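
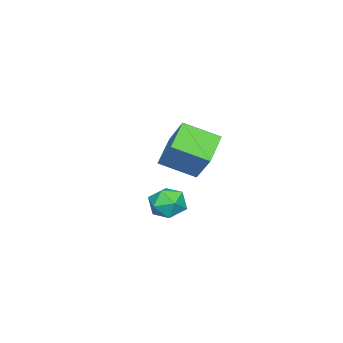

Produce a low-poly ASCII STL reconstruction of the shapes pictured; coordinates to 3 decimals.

solid 
facet normal -0.648 0.749 0.138
outer loop
vertex 2.682 0.51 2.0
vertex 1.938 -0.158 2.137
vertex 2.479 0.164 2.927
endloop
endfacet
facet normal 0.008 0.936 0.351
outer loop
vertex 2.682 0.51 2.0
vertex 2.479 0.164 2.927
vertex 3.437 0.269 2.626
endloop
endfacet
facet normal 0.449 0.869 -0.207
outer loop
vertex 2.682 0.51 2.0
vertex 3.437 0.269 2.626
vertex 3.488 0.011 1.652
endloop
endfacet
facet normal 0.067 0.641 -0.764
outer loop
vertex 2.682 0.51 2.0
vertex 3.488 0.011 1.652
vertex 2.562 -0.252 1.35
endloop
endfacet
facet normal -0.611 0.567 -0.552
outer loop
vertex 2.682 0.51 2.0
vertex 2.562 -0.252 1.35
vertex 1.938 -0.158 2.137
endloop
endfacet
facet normal 0.216 0.474 0.854
outer loop
vertex 3.437 0.269 2.626
vertex 2.479 0.164 2.927
vertex 3.158 -0.548 3.15
endloop
endfacet
facet normal -0.844 0.173 0.508
outer loop
vertex 2.479 0.164 2.927
vertex 1.938 -0.158 2.137
vertex 2.232 -0.811 2.848
endloop
endfacet
facet normal -0.785 -0.122 -0.608
outer loop
vertex 1.938 -0.158 2.137
vertex 2.562 -0.252 1.35
vertex 2.283 -1.069 1.874
endloop
endfacet
facet normal 0.310 -0.002 -0.951
outer loop
vertex 2.562 -0.252 1.35
vertex 3.488 0.011 1.652
vertex 3.241 -0.964 1.573
endloop
endfacet
facet normal 0.929 0.366 -0.048
outer loop
vertex 3.488 0.011 1.652
vertex 3.437 0.269 2.626
vertex 3.782 -0.642 2.363
endloop
endfacet
facet normal -0.067 -0.641 0.764
outer loop
vertex 3.038 -1.31 2.5
vertex 3.158 -0.548 3.15
vertex 2.232 -0.811 2.848
endloop
endfacet
facet normal -0.449 -0.869 0.207
outer loop
vertex 3.038 -1.31 2.5
vertex 2.232 -0.811 2.848
vertex 2.283 -1.069 1.874
endloop
endfacet
facet normal -0.008 -0.936 -0.351
outer loop
vertex 3.038 -1.31 2.5
vertex 2.283 -1.069 1.874
vertex 3.241 -0.964 1.573
endloop
endfacet
facet normal 0.648 -0.749 -0.138
outer loop
vertex 3.038 -1.31 2.5
vertex 3.241 -0.964 1.573
vertex 3.782 -0.642 2.363
endloop
endfacet
facet normal 0.611 -0.567 0.552
outer loop
vertex 3.038 -1.31 2.5
vertex 3.782 -0.642 2.363
vertex 3.158 -0.548 3.15
endloop
endfacet
facet normal -0.310 0.002 0.951
outer loop
vertex 2.232 -0.811 2.848
vertex 3.158 -0.548 3.15
vertex 2.479 0.164 2.927
endloop
endfacet
facet normal -0.929 -0.366 0.048
outer loop
vertex 2.283 -1.069 1.874
vertex 2.232 -0.811 2.848
vertex 1.938 -0.158 2.137
endloop
endfacet
facet normal -0.216 -0.474 -0.854
outer loop
vertex 3.241 -0.964 1.573
vertex 2.283 -1.069 1.874
vertex 2.562 -0.252 1.35
endloop
endfacet
facet normal 0.844 -0.173 -0.508
outer loop
vertex 3.782 -0.642 2.363
vertex 3.241 -0.964 1.573
vertex 3.488 0.011 1.652
endloop
endfacet
facet normal 0.785 0.122 0.608
outer loop
vertex 3.158 -0.548 3.15
vertex 3.782 -0.642 2.363
vertex 3.437 0.269 2.626
endloop
endfacet
facet normal -0.317 -0.527 -0.789
outer loop
vertex -3.429 -3.536 3.275
vertex -4.141 -1.782 2.39
vertex -1.65 -3.266 2.38
endloop
endfacet
facet normal 0.340 -0.839 0.424
outer loop
vertex -1.019 -2.218 3.95
vertex -3.429 -3.536 3.275
vertex -1.65 -3.266 2.38
endloop
endfacet
facet normal -0.317 -0.526 -0.789
outer loop
vertex -1.65 -3.266 2.38
vertex -4.141 -1.782 2.39
vertex -2.362 -1.511 1.495
endloop
endfacet
facet normal 0.885 0.134 -0.445
outer loop
vertex -2.362 -1.511 1.495
vertex -1.019 -2.218 3.95
vertex -1.65 -3.266 2.38
endloop
endfacet
facet normal -0.885 -0.135 0.446
outer loop
vertex -3.429 -3.536 3.275
vertex -3.51 -0.734 3.96
vertex -4.141 -1.782 2.39
endloop
endfacet
facet normal 0.341 -0.840 0.423
outer loop
vertex -2.798 -2.489 4.845
vertex -3.429 -3.536 3.275
vertex -1.019 -2.218 3.95
endloop
endfacet
facet normal -0.885 -0.134 0.445
outer loop
vertex -2.798 -2.489 4.845
vertex -3.51 -0.734 3.96
vertex -3.429 -3.536 3.275
endloop
endfacet
facet normal -0.341 0.839 -0.423
outer loop
vertex -4.141 -1.782 2.39
vertex -3.51 -0.734 3.96
vertex -2.362 -1.511 1.495
endloop
endfacet
facet normal 0.885 0.135 -0.445
outer loop
vertex -1.731 -0.464 3.065
vertex -1.019 -2.218 3.95
vertex -2.362 -1.511 1.495
endloop
endfacet
facet normal -0.340 0.840 -0.423
outer loop
vertex -2.362 -1.511 1.495
vertex -3.51 -0.734 3.96
vertex -1.731 -0.464 3.065
endloop
endfacet
facet normal 0.317 0.527 0.789
outer loop
vertex -1.731 -0.464 3.065
vertex -2.798 -2.489 4.845
vertex -1.019 -2.218 3.95
endloop
endfacet
facet normal 0.317 0.526 0.789
outer loop
vertex -3.51 -0.734 3.96
vertex -2.798 -2.489 4.845
vertex -1.731 -0.464 3.065
endloop
endfacet

endsolid


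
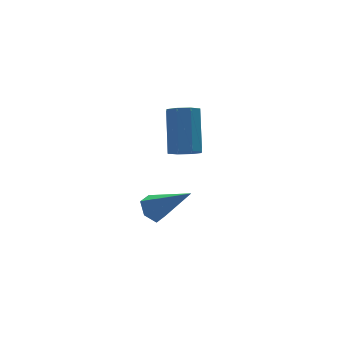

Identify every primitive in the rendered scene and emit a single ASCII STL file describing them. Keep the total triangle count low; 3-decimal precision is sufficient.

solid 
facet normal -0.275 -0.606 -0.746
outer loop
vertex 1.322 2.746 1.4
vertex 0.816 3.196 1.221
vertex 1.488 3.11 1.043
endloop
endfacet
facet normal 0.910 -0.414 0.001
outer loop
vertex 1.322 2.746 1.4
vertex 1.488 3.11 1.043
vertex 1.889 3.994 2.937
endloop
endfacet
facet normal 0.910 -0.414 0.001
outer loop
vertex 1.889 3.994 2.937
vertex 1.488 3.11 1.043
vertex 2.055 4.358 2.581
endloop
endfacet
facet normal 0.276 0.605 0.747
outer loop
vertex 1.889 3.994 2.937
vertex 2.055 4.358 2.581
vertex 1.384 4.444 2.759
endloop
endfacet
facet normal -0.275 -0.606 -0.746
outer loop
vertex 1.488 3.11 1.043
vertex 0.816 3.196 1.221
vertex 1.26 3.524 0.791
endloop
endfacet
facet normal 0.862 0.188 -0.471
outer loop
vertex 1.488 3.11 1.043
vertex 1.26 3.524 0.791
vertex 2.055 4.358 2.581
endloop
endfacet
facet normal 0.863 0.186 -0.470
outer loop
vertex 2.055 4.358 2.581
vertex 1.26 3.524 0.791
vertex 1.828 4.772 2.328
endloop
endfacet
facet normal 0.276 0.607 0.746
outer loop
vertex 2.055 4.358 2.581
vertex 1.828 4.772 2.328
vertex 1.384 4.444 2.759
endloop
endfacet
facet normal -0.276 -0.605 -0.747
outer loop
vertex 1.26 3.524 0.791
vertex 0.816 3.196 1.221
vertex 0.773 3.746 0.791
endloop
endfacet
facet normal 0.310 0.679 -0.666
outer loop
vertex 1.26 3.524 0.791
vertex 0.773 3.746 0.791
vertex 1.828 4.772 2.328
endloop
endfacet
facet normal 0.309 0.679 -0.666
outer loop
vertex 1.828 4.772 2.328
vertex 0.773 3.746 0.791
vertex 1.34 4.994 2.328
endloop
endfacet
facet normal 0.276 0.606 0.746
outer loop
vertex 1.828 4.772 2.328
vertex 1.34 4.994 2.328
vertex 1.384 4.444 2.759
endloop
endfacet
facet normal -0.276 -0.605 -0.747
outer loop
vertex 0.773 3.746 0.791
vertex 0.816 3.196 1.221
vertex 0.311 3.646 1.043
endloop
endfacet
facet normal -0.424 0.773 -0.471
outer loop
vertex 0.773 3.746 0.791
vertex 0.311 3.646 1.043
vertex 1.34 4.994 2.328
endloop
endfacet
facet normal -0.424 0.773 -0.471
outer loop
vertex 1.34 4.994 2.328
vertex 0.311 3.646 1.043
vertex 0.878 4.894 2.58
endloop
endfacet
facet normal 0.276 0.606 0.746
outer loop
vertex 1.34 4.994 2.328
vertex 0.878 4.894 2.58
vertex 1.384 4.444 2.759
endloop
endfacet
facet normal -0.276 -0.605 -0.747
outer loop
vertex 0.311 3.646 1.043
vertex 0.816 3.196 1.221
vertex 0.145 3.282 1.399
endloop
endfacet
facet normal -0.910 0.414 -0.001
outer loop
vertex 0.311 3.646 1.043
vertex 0.145 3.282 1.399
vertex 0.878 4.894 2.58
endloop
endfacet
facet normal -0.910 0.414 -0.001
outer loop
vertex 0.878 4.894 2.58
vertex 0.145 3.282 1.399
vertex 0.712 4.53 2.937
endloop
endfacet
facet normal 0.275 0.606 0.746
outer loop
vertex 0.878 4.894 2.58
vertex 0.712 4.53 2.937
vertex 1.384 4.444 2.759
endloop
endfacet
facet normal -0.276 -0.607 -0.746
outer loop
vertex 0.145 3.282 1.399
vertex 0.816 3.196 1.221
vertex 0.372 2.868 1.652
endloop
endfacet
facet normal -0.863 -0.186 0.469
outer loop
vertex 0.145 3.282 1.399
vertex 0.372 2.868 1.652
vertex 0.712 4.53 2.937
endloop
endfacet
facet normal -0.862 -0.188 0.471
outer loop
vertex 0.712 4.53 2.937
vertex 0.372 2.868 1.652
vertex 0.94 4.116 3.189
endloop
endfacet
facet normal 0.275 0.606 0.746
outer loop
vertex 0.712 4.53 2.937
vertex 0.94 4.116 3.189
vertex 1.384 4.444 2.759
endloop
endfacet
facet normal -0.276 -0.606 -0.746
outer loop
vertex 0.372 2.868 1.652
vertex 0.816 3.196 1.221
vertex 0.86 2.646 1.652
endloop
endfacet
facet normal -0.309 -0.679 0.666
outer loop
vertex 0.372 2.868 1.652
vertex 0.86 2.646 1.652
vertex 0.94 4.116 3.189
endloop
endfacet
facet normal -0.310 -0.679 0.666
outer loop
vertex 0.94 4.116 3.189
vertex 0.86 2.646 1.652
vertex 1.427 3.894 3.189
endloop
endfacet
facet normal 0.276 0.605 0.747
outer loop
vertex 0.94 4.116 3.189
vertex 1.427 3.894 3.189
vertex 1.384 4.444 2.759
endloop
endfacet
facet normal -0.276 -0.606 -0.746
outer loop
vertex 0.86 2.646 1.652
vertex 0.816 3.196 1.221
vertex 1.322 2.746 1.4
endloop
endfacet
facet normal 0.424 -0.773 0.471
outer loop
vertex 0.86 2.646 1.652
vertex 1.322 2.746 1.4
vertex 1.427 3.894 3.189
endloop
endfacet
facet normal 0.424 -0.773 0.471
outer loop
vertex 1.427 3.894 3.189
vertex 1.322 2.746 1.4
vertex 1.889 3.994 2.937
endloop
endfacet
facet normal 0.276 0.605 0.747
outer loop
vertex 1.427 3.894 3.189
vertex 1.889 3.994 2.937
vertex 1.384 4.444 2.759
endloop
endfacet
facet normal -0.504 0.568 -0.651
outer loop
vertex 0.69 5.006 -2.919
vertex 0.121 4.608 -2.826
vertex 0.227 5.168 -2.419
endloop
endfacet
facet normal 0.672 0.605 0.427
outer loop
vertex 0.69 5.006 -2.919
vertex 0.227 5.168 -2.419
vertex 1.199 3.392 -1.434
endloop
endfacet
facet normal -0.504 0.568 -0.651
outer loop
vertex 0.227 5.168 -2.419
vertex 0.121 4.608 -2.826
vertex -0.341 4.771 -2.326
endloop
endfacet
facet normal -0.145 0.418 0.897
outer loop
vertex 0.227 5.168 -2.419
vertex -0.341 4.771 -2.326
vertex 1.199 3.392 -1.434
endloop
endfacet
facet normal -0.503 0.569 -0.650
outer loop
vertex -0.341 4.771 -2.326
vertex 0.121 4.608 -2.826
vertex -0.448 4.211 -2.733
endloop
endfacet
facet normal -0.681 -0.341 0.648
outer loop
vertex -0.341 4.771 -2.326
vertex -0.448 4.211 -2.733
vertex 1.199 3.392 -1.434
endloop
endfacet
facet normal -0.503 0.569 -0.650
outer loop
vertex -0.448 4.211 -2.733
vertex 0.121 4.608 -2.826
vertex 0.015 4.049 -3.233
endloop
endfacet
facet normal -0.398 -0.915 -0.072
outer loop
vertex -0.448 4.211 -2.733
vertex 0.015 4.049 -3.233
vertex 1.199 3.392 -1.434
endloop
endfacet
facet normal -0.503 0.569 -0.650
outer loop
vertex 0.015 4.049 -3.233
vertex 0.121 4.608 -2.826
vertex 0.584 4.446 -3.326
endloop
endfacet
facet normal 0.419 -0.728 -0.542
outer loop
vertex 0.015 4.049 -3.233
vertex 0.584 4.446 -3.326
vertex 1.199 3.392 -1.434
endloop
endfacet
facet normal -0.504 0.568 -0.651
outer loop
vertex 0.584 4.446 -3.326
vertex 0.121 4.608 -2.826
vertex 0.69 5.006 -2.919
endloop
endfacet
facet normal 0.956 0.032 -0.293
outer loop
vertex 0.584 4.446 -3.326
vertex 0.69 5.006 -2.919
vertex 1.199 3.392 -1.434
endloop
endfacet

endsolid


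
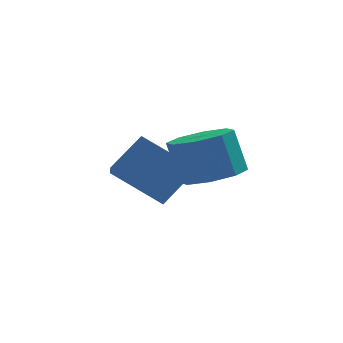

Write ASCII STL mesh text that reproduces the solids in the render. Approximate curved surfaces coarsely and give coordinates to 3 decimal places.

solid 
facet normal 0.233 -0.291 -0.928
outer loop
vertex 0.462 -4.531 -1.008
vertex -0.077 -3.719 -1.398
vertex 0.917 -3.875 -1.099
endloop
endfacet
facet normal 0.790 -0.499 0.355
outer loop
vertex 0.462 -4.531 -1.008
vertex 0.917 -3.875 -1.099
vertex 0.096 -4.073 0.449
endloop
endfacet
facet normal 0.790 -0.499 0.355
outer loop
vertex 0.096 -4.073 0.449
vertex 0.917 -3.875 -1.099
vertex 0.551 -3.418 0.357
endloop
endfacet
facet normal -0.233 0.292 0.928
outer loop
vertex 0.096 -4.073 0.449
vertex 0.551 -3.418 0.357
vertex -0.443 -3.261 0.058
endloop
endfacet
facet normal 0.233 -0.292 -0.928
outer loop
vertex 0.917 -3.875 -1.099
vertex -0.077 -3.719 -1.398
vertex 0.79 -3.128 -1.366
endloop
endfacet
facet normal 0.959 0.224 0.171
outer loop
vertex 0.917 -3.875 -1.099
vertex 0.79 -3.128 -1.366
vertex 0.551 -3.418 0.357
endloop
endfacet
facet normal 0.960 0.224 0.171
outer loop
vertex 0.551 -3.418 0.357
vertex 0.79 -3.128 -1.366
vertex 0.424 -2.67 0.09
endloop
endfacet
facet normal -0.233 0.292 0.928
outer loop
vertex 0.551 -3.418 0.357
vertex 0.424 -2.67 0.09
vertex -0.443 -3.261 0.058
endloop
endfacet
facet normal 0.233 -0.292 -0.928
outer loop
vertex 0.79 -3.128 -1.366
vertex -0.077 -3.719 -1.398
vertex 0.155 -2.727 -1.652
endloop
endfacet
facet normal 0.567 0.816 -0.114
outer loop
vertex 0.79 -3.128 -1.366
vertex 0.155 -2.727 -1.652
vertex 0.424 -2.67 0.09
endloop
endfacet
facet normal 0.567 0.816 -0.114
outer loop
vertex 0.424 -2.67 0.09
vertex 0.155 -2.727 -1.652
vertex -0.211 -2.269 -0.195
endloop
endfacet
facet normal -0.233 0.291 0.928
outer loop
vertex 0.424 -2.67 0.09
vertex -0.211 -2.269 -0.195
vertex -0.443 -3.261 0.058
endloop
endfacet
facet normal 0.233 -0.292 -0.928
outer loop
vertex 0.155 -2.727 -1.652
vertex -0.077 -3.719 -1.398
vertex -0.616 -2.907 -1.789
endloop
endfacet
facet normal -0.158 0.930 -0.332
outer loop
vertex 0.155 -2.727 -1.652
vertex -0.616 -2.907 -1.789
vertex -0.211 -2.269 -0.195
endloop
endfacet
facet normal -0.158 0.930 -0.332
outer loop
vertex -0.211 -2.269 -0.195
vertex -0.616 -2.907 -1.789
vertex -0.982 -2.449 -0.332
endloop
endfacet
facet normal -0.233 0.291 0.928
outer loop
vertex -0.211 -2.269 -0.195
vertex -0.982 -2.449 -0.332
vertex -0.443 -3.261 0.058
endloop
endfacet
facet normal 0.233 -0.292 -0.928
outer loop
vertex -0.616 -2.907 -1.789
vertex -0.077 -3.719 -1.398
vertex -1.071 -3.562 -1.697
endloop
endfacet
facet normal -0.790 0.499 -0.355
outer loop
vertex -0.616 -2.907 -1.789
vertex -1.071 -3.562 -1.697
vertex -0.982 -2.449 -0.332
endloop
endfacet
facet normal -0.790 0.499 -0.355
outer loop
vertex -0.982 -2.449 -0.332
vertex -1.071 -3.562 -1.697
vertex -1.437 -3.105 -0.241
endloop
endfacet
facet normal -0.233 0.291 0.928
outer loop
vertex -0.982 -2.449 -0.332
vertex -1.437 -3.105 -0.241
vertex -0.443 -3.261 0.058
endloop
endfacet
facet normal 0.233 -0.292 -0.928
outer loop
vertex -1.071 -3.562 -1.697
vertex -0.077 -3.719 -1.398
vertex -0.944 -4.31 -1.43
endloop
endfacet
facet normal -0.960 -0.224 -0.171
outer loop
vertex -1.071 -3.562 -1.697
vertex -0.944 -4.31 -1.43
vertex -1.437 -3.105 -0.241
endloop
endfacet
facet normal -0.959 -0.224 -0.171
outer loop
vertex -1.437 -3.105 -0.241
vertex -0.944 -4.31 -1.43
vertex -1.31 -3.852 0.026
endloop
endfacet
facet normal -0.233 0.292 0.928
outer loop
vertex -1.437 -3.105 -0.241
vertex -1.31 -3.852 0.026
vertex -0.443 -3.261 0.058
endloop
endfacet
facet normal 0.233 -0.291 -0.928
outer loop
vertex -0.944 -4.31 -1.43
vertex -0.077 -3.719 -1.398
vertex -0.309 -4.711 -1.145
endloop
endfacet
facet normal -0.567 -0.816 0.114
outer loop
vertex -0.944 -4.31 -1.43
vertex -0.309 -4.711 -1.145
vertex -1.31 -3.852 0.026
endloop
endfacet
facet normal -0.567 -0.816 0.114
outer loop
vertex -1.31 -3.852 0.026
vertex -0.309 -4.711 -1.145
vertex -0.675 -4.253 0.312
endloop
endfacet
facet normal -0.233 0.292 0.928
outer loop
vertex -1.31 -3.852 0.026
vertex -0.675 -4.253 0.312
vertex -0.443 -3.261 0.058
endloop
endfacet
facet normal 0.233 -0.291 -0.928
outer loop
vertex -0.309 -4.711 -1.145
vertex -0.077 -3.719 -1.398
vertex 0.462 -4.531 -1.008
endloop
endfacet
facet normal 0.158 -0.930 0.332
outer loop
vertex -0.309 -4.711 -1.145
vertex 0.462 -4.531 -1.008
vertex -0.675 -4.253 0.312
endloop
endfacet
facet normal 0.158 -0.930 0.332
outer loop
vertex -0.675 -4.253 0.312
vertex 0.462 -4.531 -1.008
vertex 0.096 -4.073 0.449
endloop
endfacet
facet normal -0.233 0.292 0.928
outer loop
vertex -0.675 -4.253 0.312
vertex 0.096 -4.073 0.449
vertex -0.443 -3.261 0.058
endloop
endfacet
facet normal -0.643 -0.409 -0.647
outer loop
vertex -2.994 -1.417 -2.018
vertex -2.934 -0.254 -2.813
vertex -1.389 -2.236 -3.096
endloop
endfacet
facet normal -0.043 -0.825 0.563
outer loop
vertex -0.366 -1.586 -2.067
vertex -2.994 -1.417 -2.018
vertex -1.389 -2.236 -3.096
endloop
endfacet
facet normal -0.643 -0.409 -0.647
outer loop
vertex -1.389 -2.236 -3.096
vertex -2.934 -0.254 -2.813
vertex -1.329 -1.073 -3.891
endloop
endfacet
facet normal 0.764 -0.390 -0.513
outer loop
vertex -1.329 -1.073 -3.891
vertex -0.366 -1.586 -2.067
vertex -1.389 -2.236 -3.096
endloop
endfacet
facet normal -0.764 0.390 0.513
outer loop
vertex -2.994 -1.417 -2.018
vertex -1.911 0.396 -1.784
vertex -2.934 -0.254 -2.813
endloop
endfacet
facet normal -0.043 -0.825 0.563
outer loop
vertex -1.971 -0.767 -0.989
vertex -2.994 -1.417 -2.018
vertex -0.366 -1.586 -2.067
endloop
endfacet
facet normal -0.764 0.390 0.513
outer loop
vertex -1.971 -0.767 -0.989
vertex -1.911 0.396 -1.784
vertex -2.994 -1.417 -2.018
endloop
endfacet
facet normal 0.043 0.825 -0.563
outer loop
vertex -2.934 -0.254 -2.813
vertex -1.911 0.396 -1.784
vertex -1.329 -1.073 -3.891
endloop
endfacet
facet normal 0.764 -0.390 -0.513
outer loop
vertex -0.306 -0.423 -2.862
vertex -0.366 -1.586 -2.067
vertex -1.329 -1.073 -3.891
endloop
endfacet
facet normal 0.043 0.825 -0.563
outer loop
vertex -1.329 -1.073 -3.891
vertex -1.911 0.396 -1.784
vertex -0.306 -0.423 -2.862
endloop
endfacet
facet normal 0.643 0.409 0.647
outer loop
vertex -0.306 -0.423 -2.862
vertex -1.971 -0.767 -0.989
vertex -0.366 -1.586 -2.067
endloop
endfacet
facet normal 0.643 0.409 0.647
outer loop
vertex -1.911 0.396 -1.784
vertex -1.971 -0.767 -0.989
vertex -0.306 -0.423 -2.862
endloop
endfacet

endsolid


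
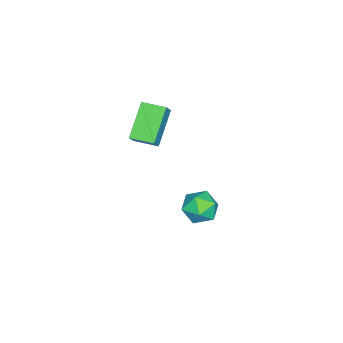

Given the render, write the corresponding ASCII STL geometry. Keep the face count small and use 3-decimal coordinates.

solid 
facet normal -0.975 0.206 0.087
outer loop
vertex 2.176 3.578 -2.452
vertex 2.002 2.793 -2.544
vertex 2.132 3.095 -1.804
endloop
endfacet
facet normal -0.583 0.670 0.460
outer loop
vertex 2.176 3.578 -2.452
vertex 2.132 3.095 -1.804
vertex 2.723 3.646 -1.858
endloop
endfacet
facet normal -0.133 0.991 0.009
outer loop
vertex 2.176 3.578 -2.452
vertex 2.723 3.646 -1.858
vertex 2.958 3.685 -2.632
endloop
endfacet
facet normal -0.247 0.725 -0.642
outer loop
vertex 2.176 3.578 -2.452
vertex 2.958 3.685 -2.632
vertex 2.513 3.158 -3.056
endloop
endfacet
facet normal -0.767 0.240 -0.595
outer loop
vertex 2.176 3.578 -2.452
vertex 2.513 3.158 -3.056
vertex 2.002 2.793 -2.544
endloop
endfacet
facet normal -0.195 0.301 0.934
outer loop
vertex 2.723 3.646 -1.858
vertex 2.132 3.095 -1.804
vertex 2.887 2.902 -1.584
endloop
endfacet
facet normal -0.830 -0.451 0.330
outer loop
vertex 2.132 3.095 -1.804
vertex 2.002 2.793 -2.544
vertex 2.442 2.375 -2.008
endloop
endfacet
facet normal -0.494 -0.394 -0.775
outer loop
vertex 2.002 2.793 -2.544
vertex 2.513 3.158 -3.056
vertex 2.677 2.414 -2.782
endloop
endfacet
facet normal 0.348 0.391 -0.852
outer loop
vertex 2.513 3.158 -3.056
vertex 2.958 3.685 -2.632
vertex 3.268 2.965 -2.836
endloop
endfacet
facet normal 0.533 0.821 0.203
outer loop
vertex 2.958 3.685 -2.632
vertex 2.723 3.646 -1.858
vertex 3.398 3.267 -2.096
endloop
endfacet
facet normal 0.247 -0.725 0.642
outer loop
vertex 3.224 2.482 -2.188
vertex 2.887 2.902 -1.584
vertex 2.442 2.375 -2.008
endloop
endfacet
facet normal 0.133 -0.991 -0.009
outer loop
vertex 3.224 2.482 -2.188
vertex 2.442 2.375 -2.008
vertex 2.677 2.414 -2.782
endloop
endfacet
facet normal 0.583 -0.670 -0.460
outer loop
vertex 3.224 2.482 -2.188
vertex 2.677 2.414 -2.782
vertex 3.268 2.965 -2.836
endloop
endfacet
facet normal 0.975 -0.206 -0.087
outer loop
vertex 3.224 2.482 -2.188
vertex 3.268 2.965 -2.836
vertex 3.398 3.267 -2.096
endloop
endfacet
facet normal 0.767 -0.240 0.595
outer loop
vertex 3.224 2.482 -2.188
vertex 3.398 3.267 -2.096
vertex 2.887 2.902 -1.584
endloop
endfacet
facet normal -0.348 -0.391 0.852
outer loop
vertex 2.442 2.375 -2.008
vertex 2.887 2.902 -1.584
vertex 2.132 3.095 -1.804
endloop
endfacet
facet normal -0.533 -0.821 -0.203
outer loop
vertex 2.677 2.414 -2.782
vertex 2.442 2.375 -2.008
vertex 2.002 2.793 -2.544
endloop
endfacet
facet normal 0.195 -0.301 -0.934
outer loop
vertex 3.268 2.965 -2.836
vertex 2.677 2.414 -2.782
vertex 2.513 3.158 -3.056
endloop
endfacet
facet normal 0.830 0.451 -0.330
outer loop
vertex 3.398 3.267 -2.096
vertex 3.268 2.965 -2.836
vertex 2.958 3.685 -2.632
endloop
endfacet
facet normal 0.494 0.394 0.775
outer loop
vertex 2.887 2.902 -1.584
vertex 3.398 3.267 -2.096
vertex 2.723 3.646 -1.858
endloop
endfacet
facet normal -0.653 -0.048 -0.756
outer loop
vertex 2.097 0.629 2.576
vertex 2.065 1.608 2.542
vertex 3.353 0.633 1.491
endloop
endfacet
facet normal 0.033 -0.999 0.034
outer loop
vertex 3.895 0.672 2.118
vertex 2.097 0.629 2.576
vertex 3.353 0.633 1.491
endloop
endfacet
facet normal -0.653 -0.048 -0.756
outer loop
vertex 3.353 0.633 1.491
vertex 2.065 1.608 2.542
vertex 3.321 1.611 1.457
endloop
endfacet
facet normal 0.756 0.002 -0.654
outer loop
vertex 3.321 1.611 1.457
vertex 3.895 0.672 2.118
vertex 3.353 0.633 1.491
endloop
endfacet
facet normal -0.756 -0.002 0.654
outer loop
vertex 2.097 0.629 2.576
vertex 2.607 1.647 3.169
vertex 2.065 1.608 2.542
endloop
endfacet
facet normal 0.033 -0.999 0.035
outer loop
vertex 2.639 0.669 3.203
vertex 2.097 0.629 2.576
vertex 3.895 0.672 2.118
endloop
endfacet
facet normal -0.756 -0.002 0.654
outer loop
vertex 2.639 0.669 3.203
vertex 2.607 1.647 3.169
vertex 2.097 0.629 2.576
endloop
endfacet
facet normal -0.032 0.999 -0.034
outer loop
vertex 2.065 1.608 2.542
vertex 2.607 1.647 3.169
vertex 3.321 1.611 1.457
endloop
endfacet
facet normal 0.756 0.002 -0.654
outer loop
vertex 3.863 1.651 2.084
vertex 3.895 0.672 2.118
vertex 3.321 1.611 1.457
endloop
endfacet
facet normal -0.033 0.999 -0.035
outer loop
vertex 3.321 1.611 1.457
vertex 2.607 1.647 3.169
vertex 3.863 1.651 2.084
endloop
endfacet
facet normal 0.653 0.048 0.756
outer loop
vertex 3.863 1.651 2.084
vertex 2.639 0.669 3.203
vertex 3.895 0.672 2.118
endloop
endfacet
facet normal 0.653 0.048 0.756
outer loop
vertex 2.607 1.647 3.169
vertex 2.639 0.669 3.203
vertex 3.863 1.651 2.084
endloop
endfacet

endsolid


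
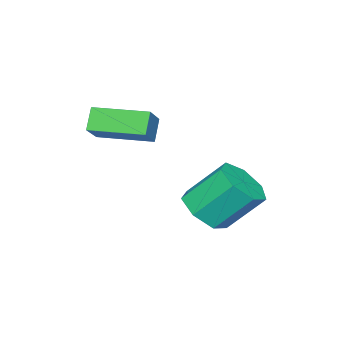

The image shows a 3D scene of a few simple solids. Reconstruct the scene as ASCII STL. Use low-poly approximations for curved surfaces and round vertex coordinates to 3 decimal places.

solid 
facet normal 0.329 -0.592 -0.736
outer loop
vertex 1.313 0.99 -4.396
vertex 0.7 0.233 -4.061
vertex 0.492 0.972 -4.749
endloop
endfacet
facet normal 0.219 0.805 -0.551
outer loop
vertex 1.313 0.99 -4.396
vertex 0.492 0.972 -4.749
vertex 0.693 2.104 -3.013
endloop
endfacet
facet normal 0.218 0.806 -0.551
outer loop
vertex 0.693 2.104 -3.013
vertex 0.492 0.972 -4.749
vertex -0.128 2.085 -3.366
endloop
endfacet
facet normal -0.330 0.592 0.736
outer loop
vertex 0.693 2.104 -3.013
vertex -0.128 2.085 -3.366
vertex 0.08 1.347 -2.679
endloop
endfacet
facet normal 0.329 -0.592 -0.736
outer loop
vertex 0.492 0.972 -4.749
vertex 0.7 0.233 -4.061
vertex -0.173 0.397 -4.584
endloop
endfacet
facet normal -0.582 0.486 -0.652
outer loop
vertex 0.492 0.972 -4.749
vertex -0.173 0.397 -4.584
vertex -0.128 2.085 -3.366
endloop
endfacet
facet normal -0.583 0.486 -0.652
outer loop
vertex -0.128 2.085 -3.366
vertex -0.173 0.397 -4.584
vertex -0.792 1.51 -3.201
endloop
endfacet
facet normal -0.330 0.592 0.736
outer loop
vertex -0.128 2.085 -3.366
vertex -0.792 1.51 -3.201
vertex 0.08 1.347 -2.679
endloop
endfacet
facet normal 0.329 -0.592 -0.735
outer loop
vertex -0.173 0.397 -4.584
vertex 0.7 0.233 -4.061
vertex -0.18 -0.301 -4.025
endloop
endfacet
facet normal -0.944 -0.200 -0.262
outer loop
vertex -0.173 0.397 -4.584
vertex -0.18 -0.301 -4.025
vertex -0.792 1.51 -3.201
endloop
endfacet
facet normal -0.944 -0.199 -0.263
outer loop
vertex -0.792 1.51 -3.201
vertex -0.18 -0.301 -4.025
vertex -0.8 0.812 -2.643
endloop
endfacet
facet normal -0.330 0.592 0.736
outer loop
vertex -0.792 1.51 -3.201
vertex -0.8 0.812 -2.643
vertex 0.08 1.347 -2.679
endloop
endfacet
facet normal 0.329 -0.592 -0.735
outer loop
vertex -0.18 -0.301 -4.025
vertex 0.7 0.233 -4.061
vertex 0.475 -0.596 -3.494
endloop
endfacet
facet normal -0.595 -0.735 0.325
outer loop
vertex -0.18 -0.301 -4.025
vertex 0.475 -0.596 -3.494
vertex -0.8 0.812 -2.643
endloop
endfacet
facet normal -0.595 -0.735 0.325
outer loop
vertex -0.8 0.812 -2.643
vertex 0.475 -0.596 -3.494
vertex -0.145 0.517 -2.111
endloop
endfacet
facet normal -0.330 0.592 0.735
outer loop
vertex -0.8 0.812 -2.643
vertex -0.145 0.517 -2.111
vertex 0.08 1.347 -2.679
endloop
endfacet
facet normal 0.329 -0.592 -0.735
outer loop
vertex 0.475 -0.596 -3.494
vertex 0.7 0.233 -4.061
vertex 1.299 -0.267 -3.39
endloop
endfacet
facet normal 0.202 -0.717 0.667
outer loop
vertex 0.475 -0.596 -3.494
vertex 1.299 -0.267 -3.39
vertex -0.145 0.517 -2.111
endloop
endfacet
facet normal 0.202 -0.717 0.667
outer loop
vertex -0.145 0.517 -2.111
vertex 1.299 -0.267 -3.39
vertex 0.68 0.846 -2.007
endloop
endfacet
facet normal -0.329 0.592 0.735
outer loop
vertex -0.145 0.517 -2.111
vertex 0.68 0.846 -2.007
vertex 0.08 1.347 -2.679
endloop
endfacet
facet normal 0.330 -0.592 -0.735
outer loop
vertex 1.299 -0.267 -3.39
vertex 0.7 0.233 -4.061
vertex 1.672 0.439 -3.791
endloop
endfacet
facet normal 0.847 -0.159 0.507
outer loop
vertex 1.299 -0.267 -3.39
vertex 1.672 0.439 -3.791
vertex 0.68 0.846 -2.007
endloop
endfacet
facet normal 0.847 -0.159 0.507
outer loop
vertex 0.68 0.846 -2.007
vertex 1.672 0.439 -3.791
vertex 1.053 1.552 -2.409
endloop
endfacet
facet normal -0.329 0.592 0.735
outer loop
vertex 0.68 0.846 -2.007
vertex 1.053 1.552 -2.409
vertex 0.08 1.347 -2.679
endloop
endfacet
facet normal 0.330 -0.592 -0.735
outer loop
vertex 1.672 0.439 -3.791
vertex 0.7 0.233 -4.061
vertex 1.313 0.99 -4.396
endloop
endfacet
facet normal 0.854 0.518 -0.035
outer loop
vertex 1.672 0.439 -3.791
vertex 1.313 0.99 -4.396
vertex 1.053 1.552 -2.409
endloop
endfacet
facet normal 0.854 0.519 -0.035
outer loop
vertex 1.053 1.552 -2.409
vertex 1.313 0.99 -4.396
vertex 0.693 2.104 -3.013
endloop
endfacet
facet normal -0.329 0.591 0.736
outer loop
vertex 1.053 1.552 -2.409
vertex 0.693 2.104 -3.013
vertex 0.08 1.347 -2.679
endloop
endfacet
facet normal -0.562 -0.200 0.803
outer loop
vertex 2.418 -2.993 0.486
vertex 1.779 -1.13 0.502
vertex 1.437 -3.324 -0.283
endloop
endfacet
facet normal 0.325 -0.946 -0.008
outer loop
vertex 1.981 -3.13 -1.062
vertex 2.418 -2.993 0.486
vertex 1.437 -3.324 -0.283
endloop
endfacet
facet normal -0.561 -0.200 0.803
outer loop
vertex 1.437 -3.324 -0.283
vertex 1.779 -1.13 0.502
vertex 0.797 -1.461 -0.267
endloop
endfacet
facet normal -0.761 -0.256 -0.596
outer loop
vertex 0.797 -1.461 -0.267
vertex 1.981 -3.13 -1.062
vertex 1.437 -3.324 -0.283
endloop
endfacet
facet normal 0.761 0.256 0.596
outer loop
vertex 2.418 -2.993 0.486
vertex 2.323 -0.936 -0.277
vertex 1.779 -1.13 0.502
endloop
endfacet
facet normal 0.325 -0.946 -0.008
outer loop
vertex 2.963 -2.799 -0.293
vertex 2.418 -2.993 0.486
vertex 1.981 -3.13 -1.062
endloop
endfacet
facet normal 0.761 0.256 0.596
outer loop
vertex 2.963 -2.799 -0.293
vertex 2.323 -0.936 -0.277
vertex 2.418 -2.993 0.486
endloop
endfacet
facet normal -0.325 0.946 0.008
outer loop
vertex 1.779 -1.13 0.502
vertex 2.323 -0.936 -0.277
vertex 0.797 -1.461 -0.267
endloop
endfacet
facet normal -0.761 -0.256 -0.596
outer loop
vertex 1.342 -1.267 -1.046
vertex 1.981 -3.13 -1.062
vertex 0.797 -1.461 -0.267
endloop
endfacet
facet normal -0.325 0.946 0.008
outer loop
vertex 0.797 -1.461 -0.267
vertex 2.323 -0.936 -0.277
vertex 1.342 -1.267 -1.046
endloop
endfacet
facet normal 0.562 0.200 -0.803
outer loop
vertex 1.342 -1.267 -1.046
vertex 2.963 -2.799 -0.293
vertex 1.981 -3.13 -1.062
endloop
endfacet
facet normal 0.562 0.200 -0.803
outer loop
vertex 2.323 -0.936 -0.277
vertex 2.963 -2.799 -0.293
vertex 1.342 -1.267 -1.046
endloop
endfacet

endsolid


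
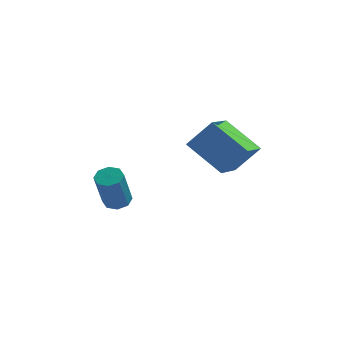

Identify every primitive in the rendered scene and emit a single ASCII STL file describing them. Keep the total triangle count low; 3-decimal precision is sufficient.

solid 
facet normal -0.647 -0.160 -0.746
outer loop
vertex 1.438 -3.462 2.135
vertex 1.874 -1.84 1.408
vertex 2.829 -4.297 1.108
endloop
endfacet
facet normal -0.239 -0.886 0.397
outer loop
vertex 3.786 -4.06 2.212
vertex 1.438 -3.462 2.135
vertex 2.829 -4.297 1.108
endloop
endfacet
facet normal -0.646 -0.160 -0.746
outer loop
vertex 2.829 -4.297 1.108
vertex 1.874 -1.84 1.408
vertex 3.266 -2.675 0.381
endloop
endfacet
facet normal 0.725 -0.435 -0.535
outer loop
vertex 3.266 -2.675 0.381
vertex 3.786 -4.06 2.212
vertex 2.829 -4.297 1.108
endloop
endfacet
facet normal -0.725 0.435 0.535
outer loop
vertex 1.438 -3.462 2.135
vertex 2.831 -1.603 2.512
vertex 1.874 -1.84 1.408
endloop
endfacet
facet normal -0.239 -0.886 0.397
outer loop
vertex 2.394 -3.225 3.239
vertex 1.438 -3.462 2.135
vertex 3.786 -4.06 2.212
endloop
endfacet
facet normal -0.725 0.435 0.534
outer loop
vertex 2.394 -3.225 3.239
vertex 2.831 -1.603 2.512
vertex 1.438 -3.462 2.135
endloop
endfacet
facet normal 0.239 0.886 -0.397
outer loop
vertex 1.874 -1.84 1.408
vertex 2.831 -1.603 2.512
vertex 3.266 -2.675 0.381
endloop
endfacet
facet normal 0.725 -0.434 -0.535
outer loop
vertex 4.222 -2.438 1.485
vertex 3.786 -4.06 2.212
vertex 3.266 -2.675 0.381
endloop
endfacet
facet normal 0.239 0.886 -0.397
outer loop
vertex 3.266 -2.675 0.381
vertex 2.831 -1.603 2.512
vertex 4.222 -2.438 1.485
endloop
endfacet
facet normal 0.647 0.160 0.746
outer loop
vertex 4.222 -2.438 1.485
vertex 2.394 -3.225 3.239
vertex 3.786 -4.06 2.212
endloop
endfacet
facet normal 0.647 0.160 0.746
outer loop
vertex 2.831 -1.603 2.512
vertex 2.394 -3.225 3.239
vertex 4.222 -2.438 1.485
endloop
endfacet
facet normal 0.128 0.364 -0.923
outer loop
vertex -0.907 -2.484 -1.945
vertex -1.372 -2.113 -1.863
vertex -0.78 -2.08 -1.768
endloop
endfacet
facet normal 0.952 -0.305 0.012
outer loop
vertex -0.907 -2.484 -1.945
vertex -0.78 -2.08 -1.768
vertex -1.144 -3.158 -0.239
endloop
endfacet
facet normal 0.952 -0.305 0.012
outer loop
vertex -1.144 -3.158 -0.239
vertex -0.78 -2.08 -1.768
vertex -1.017 -2.754 -0.061
endloop
endfacet
facet normal -0.129 -0.365 0.922
outer loop
vertex -1.144 -3.158 -0.239
vertex -1.017 -2.754 -0.061
vertex -1.608 -2.787 -0.157
endloop
endfacet
facet normal 0.128 0.363 -0.923
outer loop
vertex -0.78 -2.08 -1.768
vertex -1.372 -2.113 -1.863
vertex -0.999 -1.695 -1.647
endloop
endfacet
facet normal 0.869 0.406 0.281
outer loop
vertex -0.78 -2.08 -1.768
vertex -0.999 -1.695 -1.647
vertex -1.017 -2.754 -0.061
endloop
endfacet
facet normal 0.869 0.406 0.281
outer loop
vertex -1.017 -2.754 -0.061
vertex -0.999 -1.695 -1.647
vertex -1.236 -2.369 0.06
endloop
endfacet
facet normal -0.130 -0.364 0.922
outer loop
vertex -1.017 -2.754 -0.061
vertex -1.236 -2.369 0.06
vertex -1.608 -2.787 -0.157
endloop
endfacet
facet normal 0.127 0.364 -0.923
outer loop
vertex -0.999 -1.695 -1.647
vertex -1.372 -2.113 -1.863
vertex -1.437 -1.555 -1.652
endloop
endfacet
facet normal 0.277 0.880 0.386
outer loop
vertex -0.999 -1.695 -1.647
vertex -1.437 -1.555 -1.652
vertex -1.236 -2.369 0.06
endloop
endfacet
facet normal 0.276 0.880 0.386
outer loop
vertex -1.236 -2.369 0.06
vertex -1.437 -1.555 -1.652
vertex -1.674 -2.229 0.054
endloop
endfacet
facet normal -0.129 -0.364 0.922
outer loop
vertex -1.236 -2.369 0.06
vertex -1.674 -2.229 0.054
vertex -1.608 -2.787 -0.157
endloop
endfacet
facet normal 0.128 0.364 -0.923
outer loop
vertex -1.437 -1.555 -1.652
vertex -1.372 -2.113 -1.863
vertex -1.836 -1.742 -1.781
endloop
endfacet
facet normal -0.478 0.838 0.264
outer loop
vertex -1.437 -1.555 -1.652
vertex -1.836 -1.742 -1.781
vertex -1.674 -2.229 0.054
endloop
endfacet
facet normal -0.478 0.838 0.264
outer loop
vertex -1.674 -2.229 0.054
vertex -1.836 -1.742 -1.781
vertex -2.073 -2.416 -0.075
endloop
endfacet
facet normal -0.128 -0.364 0.923
outer loop
vertex -1.674 -2.229 0.054
vertex -2.073 -2.416 -0.075
vertex -1.608 -2.787 -0.157
endloop
endfacet
facet normal 0.129 0.365 -0.922
outer loop
vertex -1.836 -1.742 -1.781
vertex -1.372 -2.113 -1.863
vertex -1.963 -2.146 -1.959
endloop
endfacet
facet normal -0.952 0.305 -0.012
outer loop
vertex -1.836 -1.742 -1.781
vertex -1.963 -2.146 -1.959
vertex -2.073 -2.416 -0.075
endloop
endfacet
facet normal -0.952 0.305 -0.012
outer loop
vertex -2.073 -2.416 -0.075
vertex -1.963 -2.146 -1.959
vertex -2.2 -2.82 -0.252
endloop
endfacet
facet normal -0.128 -0.364 0.923
outer loop
vertex -2.073 -2.416 -0.075
vertex -2.2 -2.82 -0.252
vertex -1.608 -2.787 -0.157
endloop
endfacet
facet normal 0.130 0.364 -0.922
outer loop
vertex -1.963 -2.146 -1.959
vertex -1.372 -2.113 -1.863
vertex -1.744 -2.531 -2.08
endloop
endfacet
facet normal -0.869 -0.406 -0.281
outer loop
vertex -1.963 -2.146 -1.959
vertex -1.744 -2.531 -2.08
vertex -2.2 -2.82 -0.252
endloop
endfacet
facet normal -0.869 -0.406 -0.281
outer loop
vertex -2.2 -2.82 -0.252
vertex -1.744 -2.531 -2.08
vertex -1.981 -3.205 -0.373
endloop
endfacet
facet normal -0.128 -0.363 0.923
outer loop
vertex -2.2 -2.82 -0.252
vertex -1.981 -3.205 -0.373
vertex -1.608 -2.787 -0.157
endloop
endfacet
facet normal 0.129 0.364 -0.922
outer loop
vertex -1.744 -2.531 -2.08
vertex -1.372 -2.113 -1.863
vertex -1.306 -2.671 -2.074
endloop
endfacet
facet normal -0.276 -0.880 -0.386
outer loop
vertex -1.744 -2.531 -2.08
vertex -1.306 -2.671 -2.074
vertex -1.981 -3.205 -0.373
endloop
endfacet
facet normal -0.277 -0.880 -0.386
outer loop
vertex -1.981 -3.205 -0.373
vertex -1.306 -2.671 -2.074
vertex -1.543 -3.345 -0.368
endloop
endfacet
facet normal -0.127 -0.364 0.923
outer loop
vertex -1.981 -3.205 -0.373
vertex -1.543 -3.345 -0.368
vertex -1.608 -2.787 -0.157
endloop
endfacet
facet normal 0.128 0.364 -0.923
outer loop
vertex -1.306 -2.671 -2.074
vertex -1.372 -2.113 -1.863
vertex -0.907 -2.484 -1.945
endloop
endfacet
facet normal 0.478 -0.838 -0.264
outer loop
vertex -1.306 -2.671 -2.074
vertex -0.907 -2.484 -1.945
vertex -1.543 -3.345 -0.368
endloop
endfacet
facet normal 0.478 -0.838 -0.264
outer loop
vertex -1.543 -3.345 -0.368
vertex -0.907 -2.484 -1.945
vertex -1.144 -3.158 -0.239
endloop
endfacet
facet normal -0.128 -0.364 0.923
outer loop
vertex -1.543 -3.345 -0.368
vertex -1.144 -3.158 -0.239
vertex -1.608 -2.787 -0.157
endloop
endfacet

endsolid


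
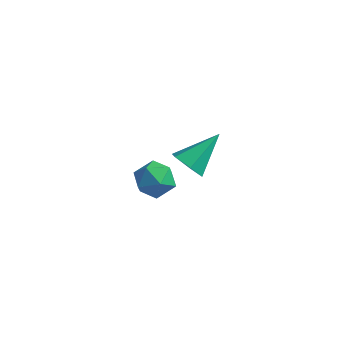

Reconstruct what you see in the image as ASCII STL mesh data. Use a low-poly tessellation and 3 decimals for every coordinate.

solid 
facet normal -0.349 -0.746 -0.567
outer loop
vertex -0.051 1.173 -3.49
vertex -0.392 0.85 -2.855
vertex -0.79 1.371 -3.295
endloop
endfacet
facet normal 0.082 0.838 -0.540
outer loop
vertex -0.051 1.173 -3.49
vertex -0.79 1.371 -3.295
vertex 0.252 2.23 -1.805
endloop
endfacet
facet normal -0.348 -0.746 -0.568
outer loop
vertex -0.79 1.371 -3.295
vertex -0.392 0.85 -2.855
vertex -1.132 1.048 -2.661
endloop
endfacet
facet normal -0.659 0.752 0.027
outer loop
vertex -0.79 1.371 -3.295
vertex -1.132 1.048 -2.661
vertex 0.252 2.23 -1.805
endloop
endfacet
facet normal -0.348 -0.746 -0.567
outer loop
vertex -1.132 1.048 -2.661
vertex -0.392 0.85 -2.855
vertex -0.734 0.527 -2.22
endloop
endfacet
facet normal -0.621 0.173 0.765
outer loop
vertex -1.132 1.048 -2.661
vertex -0.734 0.527 -2.22
vertex 0.252 2.23 -1.805
endloop
endfacet
facet normal -0.349 -0.746 -0.567
outer loop
vertex -0.734 0.527 -2.22
vertex -0.392 0.85 -2.855
vertex 0.006 0.329 -2.415
endloop
endfacet
facet normal 0.160 -0.320 0.934
outer loop
vertex -0.734 0.527 -2.22
vertex 0.006 0.329 -2.415
vertex 0.252 2.23 -1.805
endloop
endfacet
facet normal -0.349 -0.746 -0.568
outer loop
vertex 0.006 0.329 -2.415
vertex -0.392 0.85 -2.855
vertex 0.347 0.652 -3.049
endloop
endfacet
facet normal 0.901 -0.234 0.365
outer loop
vertex 0.006 0.329 -2.415
vertex 0.347 0.652 -3.049
vertex 0.252 2.23 -1.805
endloop
endfacet
facet normal -0.349 -0.746 -0.567
outer loop
vertex 0.347 0.652 -3.049
vertex -0.392 0.85 -2.855
vertex -0.051 1.173 -3.49
endloop
endfacet
facet normal 0.862 0.345 -0.371
outer loop
vertex 0.347 0.652 -3.049
vertex -0.051 1.173 -3.49
vertex 0.252 2.23 -1.805
endloop
endfacet
facet normal -0.090 0.338 0.937
outer loop
vertex 0.03 -2.536 0.503
vertex 0.181 -3.31 0.797
vertex 0.819 -2.777 0.666
endloop
endfacet
facet normal 0.156 0.850 0.503
outer loop
vertex 0.03 -2.536 0.503
vertex 0.819 -2.777 0.666
vertex 0.649 -2.335 -0.029
endloop
endfacet
facet normal -0.323 0.946 -0.018
outer loop
vertex 0.03 -2.536 0.503
vertex 0.649 -2.335 -0.029
vertex -0.094 -2.594 -0.327
endloop
endfacet
facet normal -0.864 0.495 0.094
outer loop
vertex 0.03 -2.536 0.503
vertex -0.094 -2.594 -0.327
vertex -0.383 -3.196 0.184
endloop
endfacet
facet normal -0.719 0.120 0.684
outer loop
vertex 0.03 -2.536 0.503
vertex -0.383 -3.196 0.184
vertex 0.181 -3.31 0.797
endloop
endfacet
facet normal 0.761 0.615 0.205
outer loop
vertex 0.649 -2.335 -0.029
vertex 0.819 -2.777 0.666
vertex 1.183 -2.984 -0.064
endloop
endfacet
facet normal 0.363 -0.212 0.907
outer loop
vertex 0.819 -2.777 0.666
vertex 0.181 -3.31 0.797
vertex 0.894 -3.586 0.447
endloop
endfacet
facet normal -0.656 -0.567 0.498
outer loop
vertex 0.181 -3.31 0.797
vertex -0.383 -3.196 0.184
vertex 0.151 -3.845 0.149
endloop
endfacet
facet normal -0.890 0.041 -0.455
outer loop
vertex -0.383 -3.196 0.184
vertex -0.094 -2.594 -0.327
vertex -0.019 -3.403 -0.546
endloop
endfacet
facet normal -0.014 0.771 -0.636
outer loop
vertex -0.094 -2.594 -0.327
vertex 0.649 -2.335 -0.029
vertex 0.619 -2.87 -0.677
endloop
endfacet
facet normal 0.864 -0.495 -0.094
outer loop
vertex 0.77 -3.644 -0.383
vertex 1.183 -2.984 -0.064
vertex 0.894 -3.586 0.447
endloop
endfacet
facet normal 0.323 -0.946 0.018
outer loop
vertex 0.77 -3.644 -0.383
vertex 0.894 -3.586 0.447
vertex 0.151 -3.845 0.149
endloop
endfacet
facet normal -0.156 -0.850 -0.503
outer loop
vertex 0.77 -3.644 -0.383
vertex 0.151 -3.845 0.149
vertex -0.019 -3.403 -0.546
endloop
endfacet
facet normal 0.090 -0.338 -0.937
outer loop
vertex 0.77 -3.644 -0.383
vertex -0.019 -3.403 -0.546
vertex 0.619 -2.87 -0.677
endloop
endfacet
facet normal 0.719 -0.120 -0.684
outer loop
vertex 0.77 -3.644 -0.383
vertex 0.619 -2.87 -0.677
vertex 1.183 -2.984 -0.064
endloop
endfacet
facet normal 0.890 -0.041 0.455
outer loop
vertex 0.894 -3.586 0.447
vertex 1.183 -2.984 -0.064
vertex 0.819 -2.777 0.666
endloop
endfacet
facet normal 0.014 -0.771 0.636
outer loop
vertex 0.151 -3.845 0.149
vertex 0.894 -3.586 0.447
vertex 0.181 -3.31 0.797
endloop
endfacet
facet normal -0.761 -0.615 -0.205
outer loop
vertex -0.019 -3.403 -0.546
vertex 0.151 -3.845 0.149
vertex -0.383 -3.196 0.184
endloop
endfacet
facet normal -0.363 0.212 -0.907
outer loop
vertex 0.619 -2.87 -0.677
vertex -0.019 -3.403 -0.546
vertex -0.094 -2.594 -0.327
endloop
endfacet
facet normal 0.656 0.567 -0.498
outer loop
vertex 1.183 -2.984 -0.064
vertex 0.619 -2.87 -0.677
vertex 0.649 -2.335 -0.029
endloop
endfacet

endsolid


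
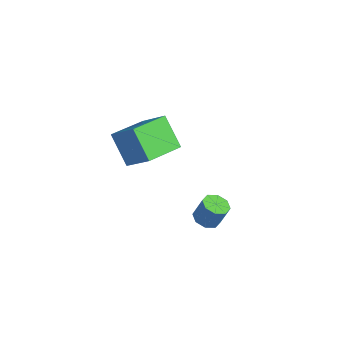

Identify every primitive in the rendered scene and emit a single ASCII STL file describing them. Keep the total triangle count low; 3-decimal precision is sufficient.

solid 
facet normal -0.272 -0.252 -0.929
outer loop
vertex 1.941 -0.821 -2.67
vertex 1.3 -0.838 -2.478
vertex 1.708 -0.367 -2.725
endloop
endfacet
facet normal 0.849 0.393 -0.355
outer loop
vertex 1.941 -0.821 -2.67
vertex 1.708 -0.367 -2.725
vertex 2.262 -0.525 -1.574
endloop
endfacet
facet normal 0.848 0.395 -0.354
outer loop
vertex 2.262 -0.525 -1.574
vertex 1.708 -0.367 -2.725
vertex 2.028 -0.071 -1.628
endloop
endfacet
facet normal 0.271 0.250 0.929
outer loop
vertex 2.262 -0.525 -1.574
vertex 2.028 -0.071 -1.628
vertex 1.62 -0.542 -1.382
endloop
endfacet
facet normal -0.273 -0.251 -0.929
outer loop
vertex 1.708 -0.367 -2.725
vertex 1.3 -0.838 -2.478
vertex 1.235 -0.19 -2.634
endloop
endfacet
facet normal 0.276 0.905 -0.325
outer loop
vertex 1.708 -0.367 -2.725
vertex 1.235 -0.19 -2.634
vertex 2.028 -0.071 -1.628
endloop
endfacet
facet normal 0.277 0.904 -0.325
outer loop
vertex 2.028 -0.071 -1.628
vertex 1.235 -0.19 -2.634
vertex 1.556 0.106 -1.538
endloop
endfacet
facet normal 0.271 0.251 0.929
outer loop
vertex 2.028 -0.071 -1.628
vertex 1.556 0.106 -1.538
vertex 1.62 -0.542 -1.382
endloop
endfacet
facet normal -0.271 -0.251 -0.929
outer loop
vertex 1.235 -0.19 -2.634
vertex 1.3 -0.838 -2.478
vertex 0.801 -0.392 -2.453
endloop
endfacet
facet normal -0.455 0.884 -0.105
outer loop
vertex 1.235 -0.19 -2.634
vertex 0.801 -0.392 -2.453
vertex 1.556 0.106 -1.538
endloop
endfacet
facet normal -0.455 0.884 -0.106
outer loop
vertex 1.556 0.106 -1.538
vertex 0.801 -0.392 -2.453
vertex 1.121 -0.096 -1.356
endloop
endfacet
facet normal 0.272 0.251 0.929
outer loop
vertex 1.556 0.106 -1.538
vertex 1.121 -0.096 -1.356
vertex 1.62 -0.542 -1.382
endloop
endfacet
facet normal -0.271 -0.251 -0.929
outer loop
vertex 0.801 -0.392 -2.453
vertex 1.3 -0.838 -2.478
vertex 0.658 -0.855 -2.286
endloop
endfacet
facet normal -0.921 0.348 0.175
outer loop
vertex 0.801 -0.392 -2.453
vertex 0.658 -0.855 -2.286
vertex 1.121 -0.096 -1.356
endloop
endfacet
facet normal -0.922 0.346 0.176
outer loop
vertex 1.121 -0.096 -1.356
vertex 0.658 -0.855 -2.286
vertex 0.979 -0.559 -1.19
endloop
endfacet
facet normal 0.272 0.250 0.929
outer loop
vertex 1.121 -0.096 -1.356
vertex 0.979 -0.559 -1.19
vertex 1.62 -0.542 -1.382
endloop
endfacet
facet normal -0.271 -0.250 -0.929
outer loop
vertex 0.658 -0.855 -2.286
vertex 1.3 -0.838 -2.478
vertex 0.892 -1.309 -2.232
endloop
endfacet
facet normal -0.848 -0.395 0.355
outer loop
vertex 0.658 -0.855 -2.286
vertex 0.892 -1.309 -2.232
vertex 0.979 -0.559 -1.19
endloop
endfacet
facet normal -0.849 -0.393 0.354
outer loop
vertex 0.979 -0.559 -1.19
vertex 0.892 -1.309 -2.232
vertex 1.212 -1.013 -1.135
endloop
endfacet
facet normal 0.272 0.252 0.929
outer loop
vertex 0.979 -0.559 -1.19
vertex 1.212 -1.013 -1.135
vertex 1.62 -0.542 -1.382
endloop
endfacet
facet normal -0.271 -0.251 -0.929
outer loop
vertex 0.892 -1.309 -2.232
vertex 1.3 -0.838 -2.478
vertex 1.364 -1.486 -2.322
endloop
endfacet
facet normal -0.277 -0.904 0.325
outer loop
vertex 0.892 -1.309 -2.232
vertex 1.364 -1.486 -2.322
vertex 1.212 -1.013 -1.135
endloop
endfacet
facet normal -0.276 -0.905 0.325
outer loop
vertex 1.212 -1.013 -1.135
vertex 1.364 -1.486 -2.322
vertex 1.685 -1.19 -1.226
endloop
endfacet
facet normal 0.273 0.251 0.929
outer loop
vertex 1.212 -1.013 -1.135
vertex 1.685 -1.19 -1.226
vertex 1.62 -0.542 -1.382
endloop
endfacet
facet normal -0.272 -0.251 -0.929
outer loop
vertex 1.364 -1.486 -2.322
vertex 1.3 -0.838 -2.478
vertex 1.799 -1.284 -2.504
endloop
endfacet
facet normal 0.455 -0.884 0.106
outer loop
vertex 1.364 -1.486 -2.322
vertex 1.799 -1.284 -2.504
vertex 1.685 -1.19 -1.226
endloop
endfacet
facet normal 0.455 -0.884 0.106
outer loop
vertex 1.685 -1.19 -1.226
vertex 1.799 -1.284 -2.504
vertex 2.119 -0.988 -1.407
endloop
endfacet
facet normal 0.271 0.251 0.929
outer loop
vertex 1.685 -1.19 -1.226
vertex 2.119 -0.988 -1.407
vertex 1.62 -0.542 -1.382
endloop
endfacet
facet normal -0.272 -0.250 -0.929
outer loop
vertex 1.799 -1.284 -2.504
vertex 1.3 -0.838 -2.478
vertex 1.941 -0.821 -2.67
endloop
endfacet
facet normal 0.922 -0.346 -0.176
outer loop
vertex 1.799 -1.284 -2.504
vertex 1.941 -0.821 -2.67
vertex 2.119 -0.988 -1.407
endloop
endfacet
facet normal 0.921 -0.348 -0.176
outer loop
vertex 2.119 -0.988 -1.407
vertex 1.941 -0.821 -2.67
vertex 2.262 -0.525 -1.574
endloop
endfacet
facet normal 0.271 0.251 0.929
outer loop
vertex 2.119 -0.988 -1.407
vertex 2.262 -0.525 -1.574
vertex 1.62 -0.542 -1.382
endloop
endfacet
facet normal -0.736 -0.193 -0.649
outer loop
vertex -5.023 -1.619 -0.696
vertex -5.318 0.373 -0.955
vertex -3.78 -1.619 -2.106
endloop
endfacet
facet normal 0.145 -0.981 0.128
outer loop
vertex -2.462 -1.273 -0.945
vertex -5.023 -1.619 -0.696
vertex -3.78 -1.619 -2.106
endloop
endfacet
facet normal -0.736 -0.193 -0.649
outer loop
vertex -3.78 -1.619 -2.106
vertex -5.318 0.373 -0.955
vertex -4.074 0.373 -2.366
endloop
endfacet
facet normal 0.661 -0.000 -0.750
outer loop
vertex -4.074 0.373 -2.366
vertex -2.462 -1.273 -0.945
vertex -3.78 -1.619 -2.106
endloop
endfacet
facet normal -0.661 -0.000 0.750
outer loop
vertex -5.023 -1.619 -0.696
vertex -4.0 0.719 0.206
vertex -5.318 0.373 -0.955
endloop
endfacet
facet normal 0.145 -0.981 0.128
outer loop
vertex -3.706 -1.273 0.466
vertex -5.023 -1.619 -0.696
vertex -2.462 -1.273 -0.945
endloop
endfacet
facet normal -0.662 0.000 0.750
outer loop
vertex -3.706 -1.273 0.466
vertex -4.0 0.719 0.206
vertex -5.023 -1.619 -0.696
endloop
endfacet
facet normal -0.145 0.981 -0.128
outer loop
vertex -5.318 0.373 -0.955
vertex -4.0 0.719 0.206
vertex -4.074 0.373 -2.366
endloop
endfacet
facet normal 0.662 0.000 -0.750
outer loop
vertex -2.757 0.719 -1.204
vertex -2.462 -1.273 -0.945
vertex -4.074 0.373 -2.366
endloop
endfacet
facet normal -0.145 0.981 -0.128
outer loop
vertex -4.074 0.373 -2.366
vertex -4.0 0.719 0.206
vertex -2.757 0.719 -1.204
endloop
endfacet
facet normal 0.736 0.193 0.649
outer loop
vertex -2.757 0.719 -1.204
vertex -3.706 -1.273 0.466
vertex -2.462 -1.273 -0.945
endloop
endfacet
facet normal 0.736 0.193 0.649
outer loop
vertex -4.0 0.719 0.206
vertex -3.706 -1.273 0.466
vertex -2.757 0.719 -1.204
endloop
endfacet

endsolid


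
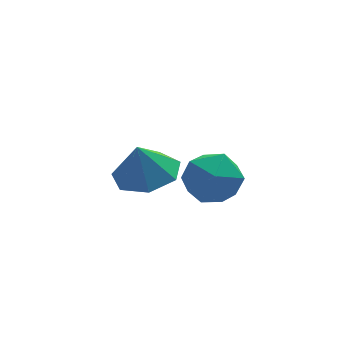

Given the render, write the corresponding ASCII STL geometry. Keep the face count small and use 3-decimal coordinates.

solid 
facet normal -0.616 0.696 0.369
outer loop
vertex 2.023 0.065 0.884
vertex 2.144 -0.264 1.706
vertex 2.684 0.378 1.398
endloop
endfacet
facet normal -0.279 0.937 -0.211
outer loop
vertex 2.023 0.065 0.884
vertex 2.684 0.378 1.398
vertex 2.828 0.225 0.53
endloop
endfacet
facet normal -0.430 0.497 -0.753
outer loop
vertex 2.023 0.065 0.884
vertex 2.828 0.225 0.53
vertex 2.377 -0.512 0.301
endloop
endfacet
facet normal -0.861 -0.016 -0.508
outer loop
vertex 2.023 0.065 0.884
vertex 2.377 -0.512 0.301
vertex 1.954 -0.814 1.028
endloop
endfacet
facet normal -0.977 0.107 0.187
outer loop
vertex 2.023 0.065 0.884
vertex 1.954 -0.814 1.028
vertex 2.144 -0.264 1.706
endloop
endfacet
facet normal 0.423 0.902 -0.089
outer loop
vertex 2.828 0.225 0.53
vertex 2.684 0.378 1.398
vertex 3.446 -0.006 1.132
endloop
endfacet
facet normal -0.122 0.511 0.851
outer loop
vertex 2.684 0.378 1.398
vertex 2.144 -0.264 1.706
vertex 3.023 -0.308 1.859
endloop
endfacet
facet normal -0.705 -0.441 0.555
outer loop
vertex 2.144 -0.264 1.706
vertex 1.954 -0.814 1.028
vertex 2.572 -1.045 1.63
endloop
endfacet
facet normal -0.520 -0.638 -0.568
outer loop
vertex 1.954 -0.814 1.028
vertex 2.377 -0.512 0.301
vertex 2.716 -1.198 0.762
endloop
endfacet
facet normal 0.178 0.191 -0.965
outer loop
vertex 2.377 -0.512 0.301
vertex 2.828 0.225 0.53
vertex 3.256 -0.556 0.454
endloop
endfacet
facet normal 0.861 0.016 0.508
outer loop
vertex 3.377 -0.885 1.276
vertex 3.446 -0.006 1.132
vertex 3.023 -0.308 1.859
endloop
endfacet
facet normal 0.430 -0.497 0.753
outer loop
vertex 3.377 -0.885 1.276
vertex 3.023 -0.308 1.859
vertex 2.572 -1.045 1.63
endloop
endfacet
facet normal 0.279 -0.937 0.211
outer loop
vertex 3.377 -0.885 1.276
vertex 2.572 -1.045 1.63
vertex 2.716 -1.198 0.762
endloop
endfacet
facet normal 0.616 -0.696 -0.369
outer loop
vertex 3.377 -0.885 1.276
vertex 2.716 -1.198 0.762
vertex 3.256 -0.556 0.454
endloop
endfacet
facet normal 0.977 -0.107 -0.187
outer loop
vertex 3.377 -0.885 1.276
vertex 3.256 -0.556 0.454
vertex 3.446 -0.006 1.132
endloop
endfacet
facet normal 0.520 0.638 0.568
outer loop
vertex 3.023 -0.308 1.859
vertex 3.446 -0.006 1.132
vertex 2.684 0.378 1.398
endloop
endfacet
facet normal -0.178 -0.191 0.965
outer loop
vertex 2.572 -1.045 1.63
vertex 3.023 -0.308 1.859
vertex 2.144 -0.264 1.706
endloop
endfacet
facet normal -0.423 -0.902 0.089
outer loop
vertex 2.716 -1.198 0.762
vertex 2.572 -1.045 1.63
vertex 1.954 -0.814 1.028
endloop
endfacet
facet normal 0.122 -0.511 -0.851
outer loop
vertex 3.256 -0.556 0.454
vertex 2.716 -1.198 0.762
vertex 2.377 -0.512 0.301
endloop
endfacet
facet normal 0.705 0.441 -0.555
outer loop
vertex 3.446 -0.006 1.132
vertex 3.256 -0.556 0.454
vertex 2.828 0.225 0.53
endloop
endfacet
facet normal 0.230 0.048 -0.972
outer loop
vertex 2.197 2.895 -0.167
vertex 1.649 2.137 -0.334
vertex 1.409 3.056 -0.346
endloop
endfacet
facet normal 0.003 0.749 0.663
outer loop
vertex 2.197 2.895 -0.167
vertex 1.409 3.056 -0.346
vertex 1.391 2.083 0.754
endloop
endfacet
facet normal 0.232 0.048 -0.972
outer loop
vertex 1.409 3.056 -0.346
vertex 1.649 2.137 -0.334
vertex 0.802 2.525 -0.517
endloop
endfacet
facet normal -0.646 0.577 0.500
outer loop
vertex 1.409 3.056 -0.346
vertex 0.802 2.525 -0.517
vertex 1.391 2.083 0.754
endloop
endfacet
facet normal 0.232 0.048 -0.972
outer loop
vertex 0.802 2.525 -0.517
vertex 1.649 2.137 -0.334
vertex 0.833 1.701 -0.55
endloop
endfacet
facet normal -0.913 -0.051 0.405
outer loop
vertex 0.802 2.525 -0.517
vertex 0.833 1.701 -0.55
vertex 1.391 2.083 0.754
endloop
endfacet
facet normal 0.232 0.047 -0.972
outer loop
vertex 0.833 1.701 -0.55
vertex 1.649 2.137 -0.334
vertex 1.479 1.206 -0.42
endloop
endfacet
facet normal -0.598 -0.663 0.450
outer loop
vertex 0.833 1.701 -0.55
vertex 1.479 1.206 -0.42
vertex 1.391 2.083 0.754
endloop
endfacet
facet normal 0.231 0.048 -0.972
outer loop
vertex 1.479 1.206 -0.42
vertex 1.649 2.137 -0.334
vertex 2.253 1.411 -0.226
endloop
endfacet
facet normal 0.061 -0.797 0.600
outer loop
vertex 1.479 1.206 -0.42
vertex 2.253 1.411 -0.226
vertex 1.391 2.083 0.754
endloop
endfacet
facet normal 0.231 0.048 -0.972
outer loop
vertex 2.253 1.411 -0.226
vertex 1.649 2.137 -0.334
vertex 2.573 2.163 -0.113
endloop
endfacet
facet normal 0.569 -0.354 0.743
outer loop
vertex 2.253 1.411 -0.226
vertex 2.573 2.163 -0.113
vertex 1.391 2.083 0.754
endloop
endfacet
facet normal 0.231 0.047 -0.972
outer loop
vertex 2.573 2.163 -0.113
vertex 1.649 2.137 -0.334
vertex 2.197 2.895 -0.167
endloop
endfacet
facet normal 0.542 0.335 0.770
outer loop
vertex 2.573 2.163 -0.113
vertex 2.197 2.895 -0.167
vertex 1.391 2.083 0.754
endloop
endfacet

endsolid


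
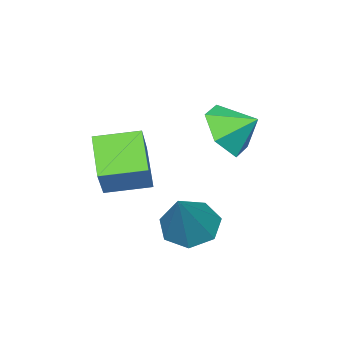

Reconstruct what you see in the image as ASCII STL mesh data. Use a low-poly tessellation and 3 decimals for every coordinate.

solid 
facet normal -0.570 -0.264 -0.778
outer loop
vertex -0.427 0.387 -0.885
vertex -1.167 0.729 -0.459
vertex -0.586 1.156 -1.029
endloop
endfacet
facet normal 0.950 0.144 -0.279
outer loop
vertex -0.427 0.387 -0.885
vertex -0.586 1.156 -1.029
vertex 0.047 1.291 1.199
endloop
endfacet
facet normal -0.570 -0.263 -0.778
outer loop
vertex -0.586 1.156 -1.029
vertex -1.167 0.729 -0.459
vertex -1.182 1.604 -0.744
endloop
endfacet
facet normal 0.526 0.827 -0.200
outer loop
vertex -0.586 1.156 -1.029
vertex -1.182 1.604 -0.744
vertex 0.047 1.291 1.199
endloop
endfacet
facet normal -0.570 -0.263 -0.778
outer loop
vertex -1.182 1.604 -0.744
vertex -1.167 0.729 -0.459
vertex -1.767 1.393 -0.244
endloop
endfacet
facet normal -0.139 0.960 0.243
outer loop
vertex -1.182 1.604 -0.744
vertex -1.767 1.393 -0.244
vertex 0.047 1.291 1.199
endloop
endfacet
facet normal -0.570 -0.263 -0.778
outer loop
vertex -1.767 1.393 -0.244
vertex -1.167 0.729 -0.459
vertex -1.901 0.682 0.095
endloop
endfacet
facet normal -0.543 0.443 0.714
outer loop
vertex -1.767 1.393 -0.244
vertex -1.901 0.682 0.095
vertex 0.047 1.291 1.199
endloop
endfacet
facet normal -0.570 -0.264 -0.778
outer loop
vertex -1.901 0.682 0.095
vertex -1.167 0.729 -0.459
vertex -1.482 0.007 0.017
endloop
endfacet
facet normal -0.382 -0.337 0.860
outer loop
vertex -1.901 0.682 0.095
vertex -1.482 0.007 0.017
vertex 0.047 1.291 1.199
endloop
endfacet
facet normal -0.570 -0.264 -0.778
outer loop
vertex -1.482 0.007 0.017
vertex -1.167 0.729 -0.459
vertex -0.826 -0.124 -0.419
endloop
endfacet
facet normal 0.222 -0.790 0.571
outer loop
vertex -1.482 0.007 0.017
vertex -0.826 -0.124 -0.419
vertex 0.047 1.291 1.199
endloop
endfacet
facet normal -0.570 -0.264 -0.778
outer loop
vertex -0.826 -0.124 -0.419
vertex -1.167 0.729 -0.459
vertex -0.427 0.387 -0.885
endloop
endfacet
facet normal 0.814 -0.577 0.065
outer loop
vertex -0.826 -0.124 -0.419
vertex -0.427 0.387 -0.885
vertex 0.047 1.291 1.199
endloop
endfacet
facet normal 0.315 -0.778 -0.543
outer loop
vertex -2.716 0.352 2.199
vertex -3.72 -0.014 2.141
vertex -3.351 0.657 1.393
endloop
endfacet
facet normal 0.376 0.925 0.054
outer loop
vertex -2.716 0.352 2.199
vertex -3.351 0.657 1.393
vertex -4.08 0.874 2.759
endloop
endfacet
facet normal 0.315 -0.778 -0.543
outer loop
vertex -3.351 0.657 1.393
vertex -3.72 -0.014 2.141
vertex -4.354 0.292 1.335
endloop
endfacet
facet normal -0.310 0.900 -0.308
outer loop
vertex -3.351 0.657 1.393
vertex -4.354 0.292 1.335
vertex -4.08 0.874 2.759
endloop
endfacet
facet normal 0.315 -0.778 -0.543
outer loop
vertex -4.354 0.292 1.335
vertex -3.72 -0.014 2.141
vertex -4.724 -0.379 2.082
endloop
endfacet
facet normal -0.885 0.466 -0.020
outer loop
vertex -4.354 0.292 1.335
vertex -4.724 -0.379 2.082
vertex -4.08 0.874 2.759
endloop
endfacet
facet normal 0.315 -0.779 -0.542
outer loop
vertex -4.724 -0.379 2.082
vertex -3.72 -0.014 2.141
vertex -4.09 -0.684 2.888
endloop
endfacet
facet normal -0.774 0.057 0.631
outer loop
vertex -4.724 -0.379 2.082
vertex -4.09 -0.684 2.888
vertex -4.08 0.874 2.759
endloop
endfacet
facet normal 0.315 -0.779 -0.542
outer loop
vertex -4.09 -0.684 2.888
vertex -3.72 -0.014 2.141
vertex -3.086 -0.319 2.947
endloop
endfacet
facet normal -0.088 0.083 0.993
outer loop
vertex -4.09 -0.684 2.888
vertex -3.086 -0.319 2.947
vertex -4.08 0.874 2.759
endloop
endfacet
facet normal 0.315 -0.779 -0.543
outer loop
vertex -3.086 -0.319 2.947
vertex -3.72 -0.014 2.141
vertex -2.716 0.352 2.199
endloop
endfacet
facet normal 0.487 0.517 0.704
outer loop
vertex -3.086 -0.319 2.947
vertex -2.716 0.352 2.199
vertex -4.08 0.874 2.759
endloop
endfacet
facet normal -0.673 0.726 0.144
outer loop
vertex -1.672 -1.511 2.439
vertex -0.816 -0.524 1.464
vertex -2.433 -1.989 1.287
endloop
endfacet
facet normal -0.525 -0.605 0.598
outer loop
vertex -1.444 -3.056 1.076
vertex -1.672 -1.511 2.439
vertex -2.433 -1.989 1.287
endloop
endfacet
facet normal -0.673 0.726 0.144
outer loop
vertex -2.433 -1.989 1.287
vertex -0.816 -0.524 1.464
vertex -1.577 -1.002 0.312
endloop
endfacet
facet normal -0.521 -0.327 -0.788
outer loop
vertex -1.577 -1.002 0.312
vertex -1.444 -3.056 1.076
vertex -2.433 -1.989 1.287
endloop
endfacet
facet normal 0.521 0.327 0.788
outer loop
vertex -1.672 -1.511 2.439
vertex 0.173 -1.591 1.253
vertex -0.816 -0.524 1.464
endloop
endfacet
facet normal -0.525 -0.605 0.598
outer loop
vertex -0.683 -2.578 2.228
vertex -1.672 -1.511 2.439
vertex -1.444 -3.056 1.076
endloop
endfacet
facet normal 0.521 0.327 0.788
outer loop
vertex -0.683 -2.578 2.228
vertex 0.173 -1.591 1.253
vertex -1.672 -1.511 2.439
endloop
endfacet
facet normal 0.525 0.605 -0.598
outer loop
vertex -0.816 -0.524 1.464
vertex 0.173 -1.591 1.253
vertex -1.577 -1.002 0.312
endloop
endfacet
facet normal -0.521 -0.327 -0.788
outer loop
vertex -0.588 -2.069 0.101
vertex -1.444 -3.056 1.076
vertex -1.577 -1.002 0.312
endloop
endfacet
facet normal 0.525 0.605 -0.598
outer loop
vertex -1.577 -1.002 0.312
vertex 0.173 -1.591 1.253
vertex -0.588 -2.069 0.101
endloop
endfacet
facet normal 0.673 -0.726 -0.144
outer loop
vertex -0.588 -2.069 0.101
vertex -0.683 -2.578 2.228
vertex -1.444 -3.056 1.076
endloop
endfacet
facet normal 0.673 -0.726 -0.144
outer loop
vertex 0.173 -1.591 1.253
vertex -0.683 -2.578 2.228
vertex -0.588 -2.069 0.101
endloop
endfacet

endsolid


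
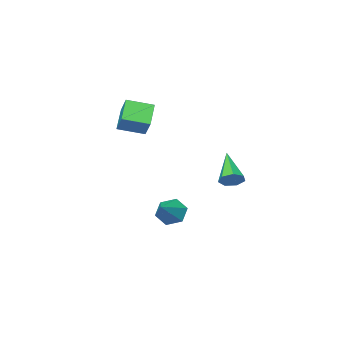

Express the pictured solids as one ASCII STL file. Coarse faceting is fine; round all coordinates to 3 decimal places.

solid 
facet normal 0.377 0.719 -0.583
outer loop
vertex -0.024 1.493 0.159
vertex -0.488 1.824 0.267
vertex 0.013 1.797 0.558
endloop
endfacet
facet normal 0.778 -0.533 0.334
outer loop
vertex -0.024 1.493 0.159
vertex 0.013 1.797 0.558
vertex -1.152 0.556 1.293
endloop
endfacet
facet normal 0.377 0.721 -0.581
outer loop
vertex 0.013 1.797 0.558
vertex -0.488 1.824 0.267
vertex -0.328 2.121 0.739
endloop
endfacet
facet normal 0.500 0.043 0.865
outer loop
vertex 0.013 1.797 0.558
vertex -0.328 2.121 0.739
vertex -1.152 0.556 1.293
endloop
endfacet
facet normal 0.377 0.721 -0.581
outer loop
vertex -0.328 2.121 0.739
vertex -0.488 1.824 0.267
vertex -0.789 2.221 0.564
endloop
endfacet
facet normal -0.236 0.433 0.870
outer loop
vertex -0.328 2.121 0.739
vertex -0.789 2.221 0.564
vertex -1.152 0.556 1.293
endloop
endfacet
facet normal 0.376 0.721 -0.582
outer loop
vertex -0.789 2.221 0.564
vertex -0.488 1.824 0.267
vertex -1.024 2.022 0.166
endloop
endfacet
facet normal -0.874 0.342 0.345
outer loop
vertex -0.789 2.221 0.564
vertex -1.024 2.022 0.166
vertex -1.152 0.556 1.293
endloop
endfacet
facet normal 0.376 0.721 -0.582
outer loop
vertex -1.024 2.022 0.166
vertex -0.488 1.824 0.267
vertex -0.855 1.674 -0.156
endloop
endfacet
facet normal -0.935 -0.161 -0.316
outer loop
vertex -1.024 2.022 0.166
vertex -0.855 1.674 -0.156
vertex -1.152 0.556 1.293
endloop
endfacet
facet normal 0.378 0.719 -0.583
outer loop
vertex -0.855 1.674 -0.156
vertex -0.488 1.824 0.267
vertex -0.411 1.438 -0.159
endloop
endfacet
facet normal -0.374 -0.696 -0.613
outer loop
vertex -0.855 1.674 -0.156
vertex -0.411 1.438 -0.159
vertex -1.152 0.556 1.293
endloop
endfacet
facet normal 0.377 0.719 -0.583
outer loop
vertex -0.411 1.438 -0.159
vertex -0.488 1.824 0.267
vertex -0.024 1.493 0.159
endloop
endfacet
facet normal 0.389 -0.862 -0.325
outer loop
vertex -0.411 1.438 -0.159
vertex -0.024 1.493 0.159
vertex -1.152 0.556 1.293
endloop
endfacet
facet normal -0.719 -0.449 -0.531
outer loop
vertex 1.001 -1.628 -2.603
vertex 0.5 -1.135 -2.341
vertex 0.875 -0.988 -2.973
endloop
endfacet
facet normal 0.918 -0.047 -0.394
outer loop
vertex 1.001 -1.628 -2.603
vertex 0.875 -0.988 -2.973
vertex 1.48 -0.525 -1.619
endloop
endfacet
facet normal -0.720 -0.447 -0.531
outer loop
vertex 0.875 -0.988 -2.973
vertex 0.5 -1.135 -2.341
vertex 0.375 -0.494 -2.711
endloop
endfacet
facet normal 0.484 0.739 -0.469
outer loop
vertex 0.875 -0.988 -2.973
vertex 0.375 -0.494 -2.711
vertex 1.48 -0.525 -1.619
endloop
endfacet
facet normal -0.720 -0.447 -0.531
outer loop
vertex 0.375 -0.494 -2.711
vertex 0.5 -1.135 -2.341
vertex 0.0 -0.642 -2.078
endloop
endfacet
facet normal -0.125 0.980 0.155
outer loop
vertex 0.375 -0.494 -2.711
vertex 0.0 -0.642 -2.078
vertex 1.48 -0.525 -1.619
endloop
endfacet
facet normal -0.720 -0.448 -0.530
outer loop
vertex 0.0 -0.642 -2.078
vertex 0.5 -1.135 -2.341
vertex 0.126 -1.282 -1.708
endloop
endfacet
facet normal -0.298 0.433 0.851
outer loop
vertex 0.0 -0.642 -2.078
vertex 0.126 -1.282 -1.708
vertex 1.48 -0.525 -1.619
endloop
endfacet
facet normal -0.720 -0.449 -0.530
outer loop
vertex 0.126 -1.282 -1.708
vertex 0.5 -1.135 -2.341
vertex 0.626 -1.775 -1.97
endloop
endfacet
facet normal 0.137 -0.353 0.925
outer loop
vertex 0.126 -1.282 -1.708
vertex 0.626 -1.775 -1.97
vertex 1.48 -0.525 -1.619
endloop
endfacet
facet normal -0.719 -0.449 -0.530
outer loop
vertex 0.626 -1.775 -1.97
vertex 0.5 -1.135 -2.341
vertex 1.001 -1.628 -2.603
endloop
endfacet
facet normal 0.745 -0.594 0.303
outer loop
vertex 0.626 -1.775 -1.97
vertex 1.001 -1.628 -2.603
vertex 1.48 -0.525 -1.619
endloop
endfacet
facet normal -0.812 0.529 -0.247
outer loop
vertex 0.794 -1.931 3.747
vertex 1.492 -1.222 2.974
vertex 0.594 -2.617 2.936
endloop
endfacet
facet normal -0.554 -0.563 0.613
outer loop
vertex 1.608 -3.278 3.246
vertex 0.794 -1.931 3.747
vertex 0.594 -2.617 2.936
endloop
endfacet
facet normal -0.812 0.529 -0.247
outer loop
vertex 0.594 -2.617 2.936
vertex 1.492 -1.222 2.974
vertex 1.292 -1.907 2.164
endloop
endfacet
facet normal -0.184 -0.635 -0.750
outer loop
vertex 1.292 -1.907 2.164
vertex 1.608 -3.278 3.246
vertex 0.594 -2.617 2.936
endloop
endfacet
facet normal 0.185 0.635 0.750
outer loop
vertex 0.794 -1.931 3.747
vertex 2.506 -1.883 3.284
vertex 1.492 -1.222 2.974
endloop
endfacet
facet normal -0.554 -0.563 0.613
outer loop
vertex 1.808 -2.593 4.056
vertex 0.794 -1.931 3.747
vertex 1.608 -3.278 3.246
endloop
endfacet
facet normal 0.185 0.634 0.751
outer loop
vertex 1.808 -2.593 4.056
vertex 2.506 -1.883 3.284
vertex 0.794 -1.931 3.747
endloop
endfacet
facet normal 0.554 0.563 -0.613
outer loop
vertex 1.492 -1.222 2.974
vertex 2.506 -1.883 3.284
vertex 1.292 -1.907 2.164
endloop
endfacet
facet normal -0.186 -0.635 -0.750
outer loop
vertex 2.306 -2.569 2.473
vertex 1.608 -3.278 3.246
vertex 1.292 -1.907 2.164
endloop
endfacet
facet normal 0.554 0.563 -0.613
outer loop
vertex 1.292 -1.907 2.164
vertex 2.506 -1.883 3.284
vertex 2.306 -2.569 2.473
endloop
endfacet
facet normal 0.812 -0.529 0.247
outer loop
vertex 2.306 -2.569 2.473
vertex 1.808 -2.593 4.056
vertex 1.608 -3.278 3.246
endloop
endfacet
facet normal 0.812 -0.529 0.247
outer loop
vertex 2.506 -1.883 3.284
vertex 1.808 -2.593 4.056
vertex 2.306 -2.569 2.473
endloop
endfacet

endsolid


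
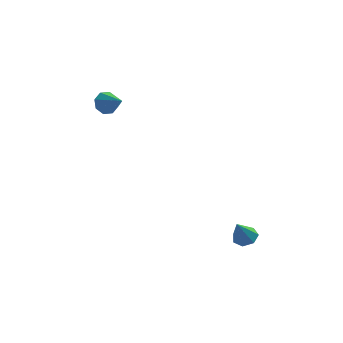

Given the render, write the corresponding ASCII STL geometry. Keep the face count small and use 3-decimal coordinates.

solid 
facet normal -0.536 0.686 -0.492
outer loop
vertex -2.98 4.101 2.693
vertex -3.295 4.318 3.339
vertex -2.684 4.519 2.953
endloop
endfacet
facet normal 0.831 -0.296 -0.471
outer loop
vertex -2.98 4.101 2.693
vertex -2.684 4.519 2.953
vertex -2.485 3.282 4.081
endloop
endfacet
facet normal -0.536 0.686 -0.492
outer loop
vertex -2.684 4.519 2.953
vertex -3.295 4.318 3.339
vertex -2.745 4.819 3.438
endloop
endfacet
facet normal 0.985 0.173 0.017
outer loop
vertex -2.684 4.519 2.953
vertex -2.745 4.819 3.438
vertex -2.485 3.282 4.081
endloop
endfacet
facet normal -0.536 0.686 -0.492
outer loop
vertex -2.745 4.819 3.438
vertex -3.295 4.318 3.339
vertex -3.129 4.825 3.865
endloop
endfacet
facet normal 0.692 0.375 0.617
outer loop
vertex -2.745 4.819 3.438
vertex -3.129 4.825 3.865
vertex -2.485 3.282 4.081
endloop
endfacet
facet normal -0.536 0.686 -0.492
outer loop
vertex -3.129 4.825 3.865
vertex -3.295 4.318 3.339
vertex -3.61 4.535 3.984
endloop
endfacet
facet normal 0.127 0.189 0.974
outer loop
vertex -3.129 4.825 3.865
vertex -3.61 4.535 3.984
vertex -2.485 3.282 4.081
endloop
endfacet
facet normal -0.536 0.686 -0.492
outer loop
vertex -3.61 4.535 3.984
vertex -3.295 4.318 3.339
vertex -3.906 4.117 3.724
endloop
endfacet
facet normal -0.384 -0.276 0.881
outer loop
vertex -3.61 4.535 3.984
vertex -3.906 4.117 3.724
vertex -2.485 3.282 4.081
endloop
endfacet
facet normal -0.536 0.686 -0.493
outer loop
vertex -3.906 4.117 3.724
vertex -3.295 4.318 3.339
vertex -3.844 3.817 3.239
endloop
endfacet
facet normal -0.537 -0.746 0.393
outer loop
vertex -3.906 4.117 3.724
vertex -3.844 3.817 3.239
vertex -2.485 3.282 4.081
endloop
endfacet
facet normal -0.536 0.686 -0.492
outer loop
vertex -3.844 3.817 3.239
vertex -3.295 4.318 3.339
vertex -3.461 3.81 2.812
endloop
endfacet
facet normal -0.246 -0.947 -0.205
outer loop
vertex -3.844 3.817 3.239
vertex -3.461 3.81 2.812
vertex -2.485 3.282 4.081
endloop
endfacet
facet normal -0.537 0.686 -0.492
outer loop
vertex -3.461 3.81 2.812
vertex -3.295 4.318 3.339
vertex -2.98 4.101 2.693
endloop
endfacet
facet normal 0.321 -0.761 -0.564
outer loop
vertex -3.461 3.81 2.812
vertex -2.98 4.101 2.693
vertex -2.485 3.282 4.081
endloop
endfacet
facet normal 0.323 0.337 -0.884
outer loop
vertex 4.082 -0.536 -4.305
vertex 3.693 0.052 -4.223
vertex 4.363 -0.066 -4.023
endloop
endfacet
facet normal 0.635 -0.640 0.433
outer loop
vertex 4.082 -0.536 -4.305
vertex 4.363 -0.066 -4.023
vertex 3.207 -0.452 -2.897
endloop
endfacet
facet normal 0.323 0.336 -0.885
outer loop
vertex 4.363 -0.066 -4.023
vertex 3.693 0.052 -4.223
vertex 4.14 0.493 -3.892
endloop
endfacet
facet normal 0.677 0.099 0.729
outer loop
vertex 4.363 -0.066 -4.023
vertex 4.14 0.493 -3.892
vertex 3.207 -0.452 -2.897
endloop
endfacet
facet normal 0.322 0.337 -0.885
outer loop
vertex 4.14 0.493 -3.892
vertex 3.693 0.052 -4.223
vertex 3.579 0.72 -4.01
endloop
endfacet
facet normal 0.114 0.665 0.738
outer loop
vertex 4.14 0.493 -3.892
vertex 3.579 0.72 -4.01
vertex 3.207 -0.452 -2.897
endloop
endfacet
facet normal 0.323 0.337 -0.884
outer loop
vertex 3.579 0.72 -4.01
vertex 3.693 0.052 -4.223
vertex 3.104 0.444 -4.289
endloop
endfacet
facet normal -0.632 0.630 0.452
outer loop
vertex 3.579 0.72 -4.01
vertex 3.104 0.444 -4.289
vertex 3.207 -0.452 -2.897
endloop
endfacet
facet normal 0.323 0.337 -0.884
outer loop
vertex 3.104 0.444 -4.289
vertex 3.693 0.052 -4.223
vertex 3.072 -0.127 -4.518
endloop
endfacet
facet normal -0.996 0.021 0.087
outer loop
vertex 3.104 0.444 -4.289
vertex 3.072 -0.127 -4.518
vertex 3.207 -0.452 -2.897
endloop
endfacet
facet normal 0.323 0.337 -0.884
outer loop
vertex 3.072 -0.127 -4.518
vertex 3.693 0.052 -4.223
vertex 3.507 -0.563 -4.525
endloop
endfacet
facet normal -0.706 -0.703 -0.082
outer loop
vertex 3.072 -0.127 -4.518
vertex 3.507 -0.563 -4.525
vertex 3.207 -0.452 -2.897
endloop
endfacet
facet normal 0.323 0.337 -0.885
outer loop
vertex 3.507 -0.563 -4.525
vertex 3.693 0.052 -4.223
vertex 4.082 -0.536 -4.305
endloop
endfacet
facet normal 0.019 -0.997 0.072
outer loop
vertex 3.507 -0.563 -4.525
vertex 4.082 -0.536 -4.305
vertex 3.207 -0.452 -2.897
endloop
endfacet

endsolid
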